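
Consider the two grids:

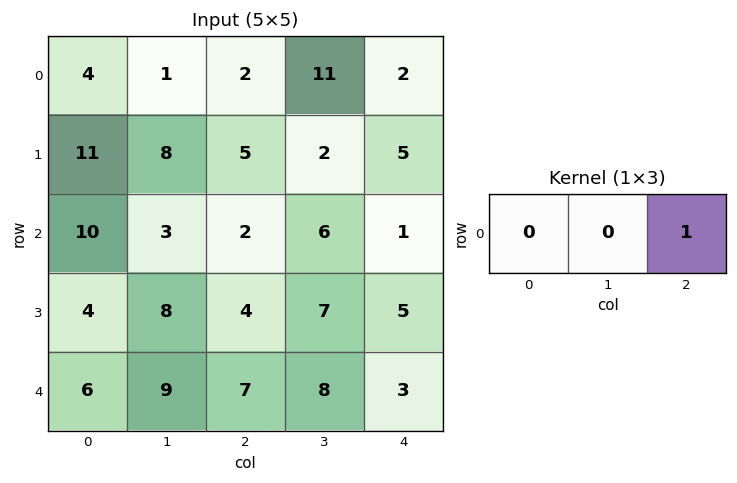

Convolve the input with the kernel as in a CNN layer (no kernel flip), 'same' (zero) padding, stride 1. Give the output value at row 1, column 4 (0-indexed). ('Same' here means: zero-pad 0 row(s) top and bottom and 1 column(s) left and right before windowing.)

The receptive field on the zero-padded input at this output position is [2 5 0]. Elementwise product with the kernel and sum: 0·1.

0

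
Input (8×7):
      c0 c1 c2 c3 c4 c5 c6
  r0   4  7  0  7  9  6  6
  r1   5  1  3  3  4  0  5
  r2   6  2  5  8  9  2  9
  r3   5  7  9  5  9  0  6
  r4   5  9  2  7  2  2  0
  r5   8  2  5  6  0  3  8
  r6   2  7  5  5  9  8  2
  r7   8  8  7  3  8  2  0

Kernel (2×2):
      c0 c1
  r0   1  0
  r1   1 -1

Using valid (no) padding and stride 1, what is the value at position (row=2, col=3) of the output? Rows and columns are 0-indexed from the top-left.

The receptive field on the input at this output position is [8 9 / 5 9]. Elementwise product with the kernel and sum: 8·1 + 5·1 + 9·-1.

4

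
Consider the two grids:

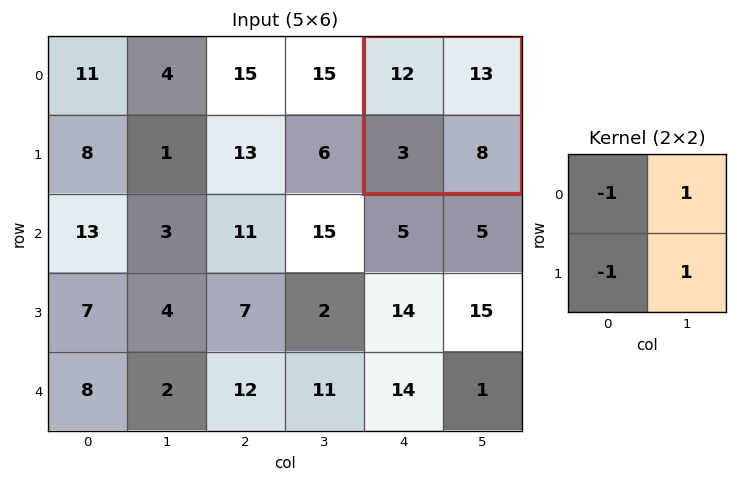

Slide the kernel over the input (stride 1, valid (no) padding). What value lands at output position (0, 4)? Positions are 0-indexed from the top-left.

The receptive field on the input at this output position is [12 13 / 3 8]. Elementwise product with the kernel and sum: 12·-1 + 13·1 + 3·-1 + 8·1.

6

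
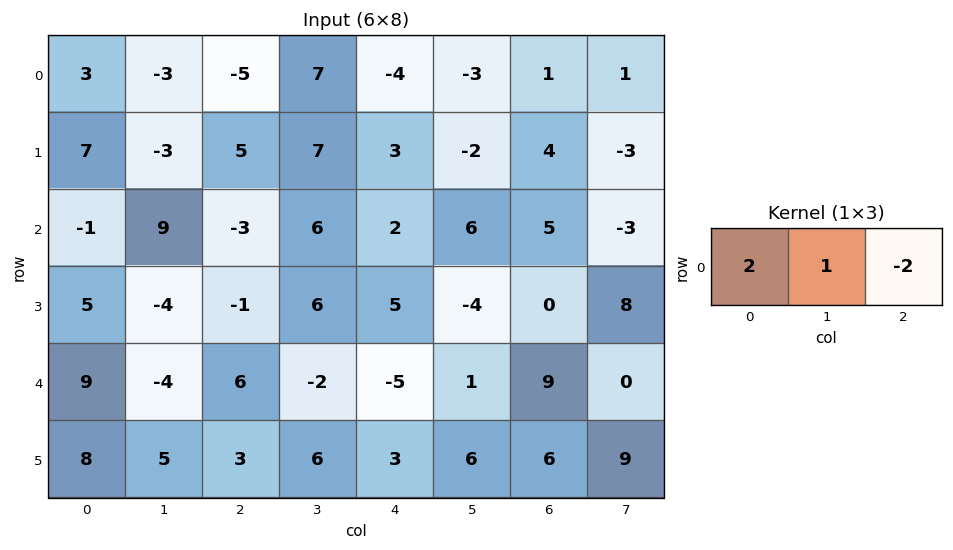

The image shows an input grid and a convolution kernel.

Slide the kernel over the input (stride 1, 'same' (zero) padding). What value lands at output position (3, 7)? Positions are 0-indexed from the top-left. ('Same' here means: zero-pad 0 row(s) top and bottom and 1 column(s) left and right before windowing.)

The receptive field on the zero-padded input at this output position is [0 8 0]. Elementwise product with the kernel and sum: 0·2 + 8·1 + 0·-2.

8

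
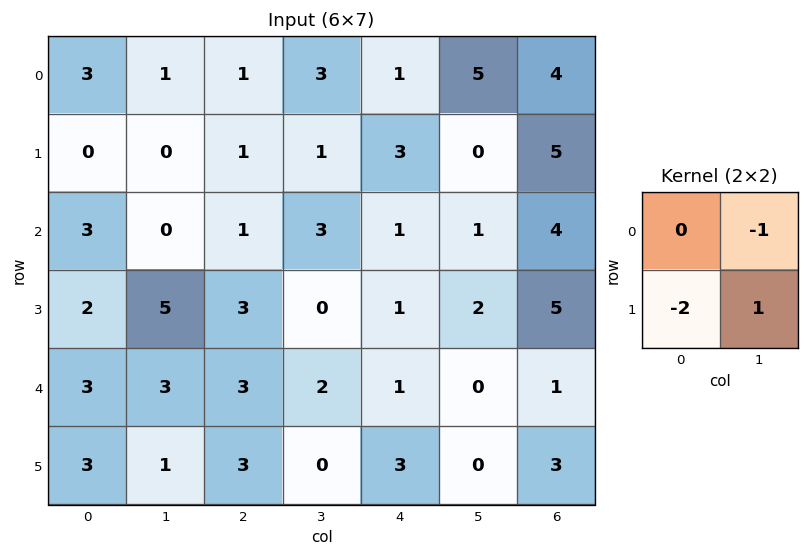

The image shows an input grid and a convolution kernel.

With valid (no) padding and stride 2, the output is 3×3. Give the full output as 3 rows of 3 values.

-1 -4 -11
1 -9 -1
-8 -8 -6

Output[0,0]: The receptive field on the input at this output position is [3 1 / 0 0]. Elementwise product with the kernel and sum: 1·-1 + 0·-2 + 0·1.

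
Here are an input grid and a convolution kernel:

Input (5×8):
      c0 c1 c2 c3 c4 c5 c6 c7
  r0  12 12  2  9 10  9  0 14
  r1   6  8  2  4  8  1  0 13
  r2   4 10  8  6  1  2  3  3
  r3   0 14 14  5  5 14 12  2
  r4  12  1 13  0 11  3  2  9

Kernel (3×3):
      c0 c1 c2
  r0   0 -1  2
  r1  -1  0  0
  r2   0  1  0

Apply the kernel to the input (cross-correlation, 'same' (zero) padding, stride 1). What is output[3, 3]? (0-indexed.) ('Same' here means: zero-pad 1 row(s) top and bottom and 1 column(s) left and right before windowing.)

The receptive field on the zero-padded input at this output position is [8 6 1 / 14 5 5 / 13 0 11]. Elementwise product with the kernel and sum: 6·-1 + 1·2 + 14·-1 + 0·1.

-18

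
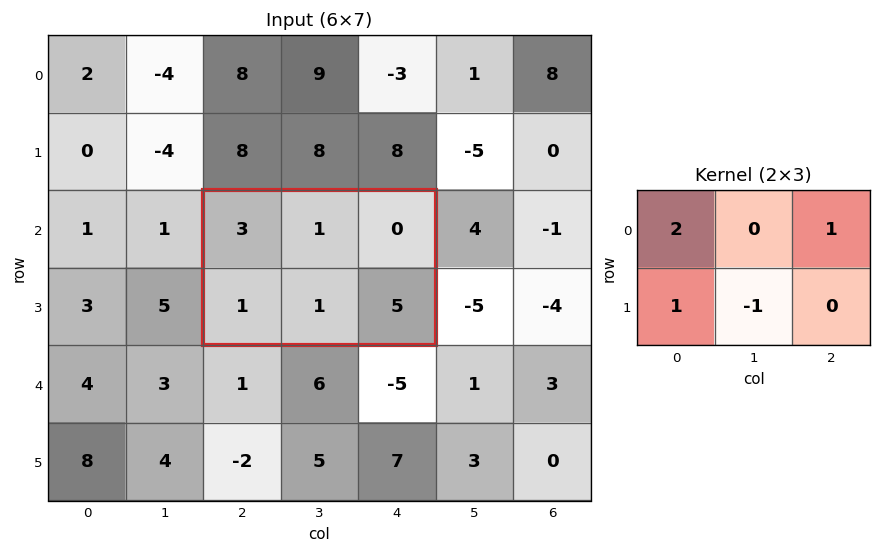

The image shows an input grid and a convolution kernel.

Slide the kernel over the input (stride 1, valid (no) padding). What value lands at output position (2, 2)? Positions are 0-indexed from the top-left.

The receptive field on the input at this output position is [3 1 0 / 1 1 5]. Elementwise product with the kernel and sum: 3·2 + 0·1 + 1·1 + 1·-1.

6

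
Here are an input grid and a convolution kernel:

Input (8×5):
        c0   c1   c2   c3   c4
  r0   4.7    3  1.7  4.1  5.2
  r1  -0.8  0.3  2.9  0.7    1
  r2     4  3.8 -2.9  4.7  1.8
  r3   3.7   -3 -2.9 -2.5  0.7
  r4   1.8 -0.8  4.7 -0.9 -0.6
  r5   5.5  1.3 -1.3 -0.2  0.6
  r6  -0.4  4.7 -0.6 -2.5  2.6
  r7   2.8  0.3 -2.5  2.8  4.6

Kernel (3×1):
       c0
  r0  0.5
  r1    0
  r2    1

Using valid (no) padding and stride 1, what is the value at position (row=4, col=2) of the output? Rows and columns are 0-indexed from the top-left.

1.75

The receptive field on the input at this output position is [4.7 / -1.3 / -0.6]. Elementwise product with the kernel and sum: 4.7·0.5 + -0.6·1.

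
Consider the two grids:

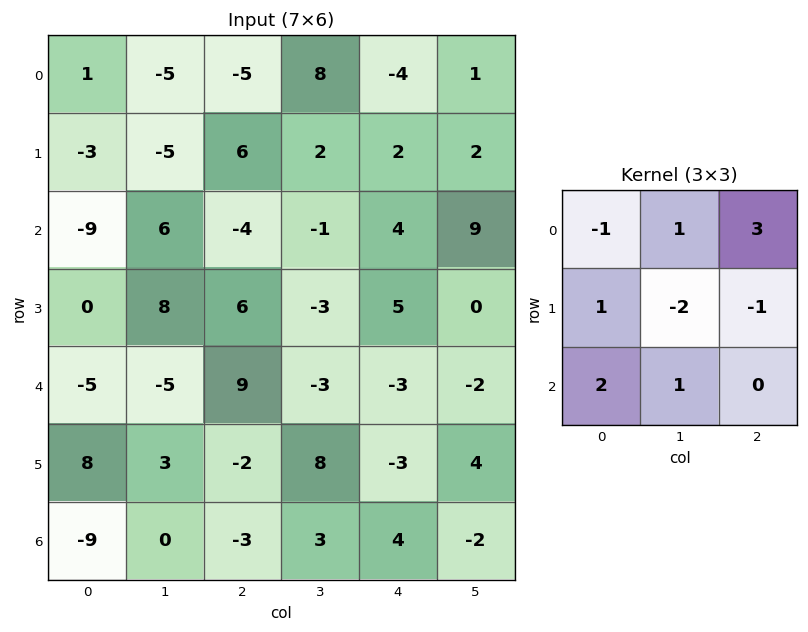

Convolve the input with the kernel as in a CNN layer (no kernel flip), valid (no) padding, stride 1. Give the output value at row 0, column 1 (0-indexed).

The receptive field on the input at this output position is [-5 -5 8 / -5 6 2 / 6 -4 -1]. Elementwise product with the kernel and sum: -5·-1 + -5·1 + 8·3 + -5·1 + 6·-2 + 2·-1 + 6·2 + -4·1.

13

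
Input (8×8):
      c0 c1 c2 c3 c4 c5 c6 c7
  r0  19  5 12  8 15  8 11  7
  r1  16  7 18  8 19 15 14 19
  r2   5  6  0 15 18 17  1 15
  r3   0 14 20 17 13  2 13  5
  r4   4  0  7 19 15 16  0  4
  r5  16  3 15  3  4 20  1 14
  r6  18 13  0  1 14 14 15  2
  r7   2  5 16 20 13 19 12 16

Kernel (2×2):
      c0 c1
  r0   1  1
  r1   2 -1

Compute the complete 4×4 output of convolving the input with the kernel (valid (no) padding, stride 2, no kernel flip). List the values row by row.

Output[0,0]: The receptive field on the input at this output position is [19 5 / 16 7]. Elementwise product with the kernel and sum: 19·1 + 5·1 + 16·2 + 7·-1.
Output[0,1]: The receptive field on the input at this output position is [12 8 / 18 8]. Elementwise product with the kernel and sum: 12·1 + 8·1 + 18·2 + 8·-1.

49 48 46 27
-3 38 59 37
33 53 19 -8
30 13 35 25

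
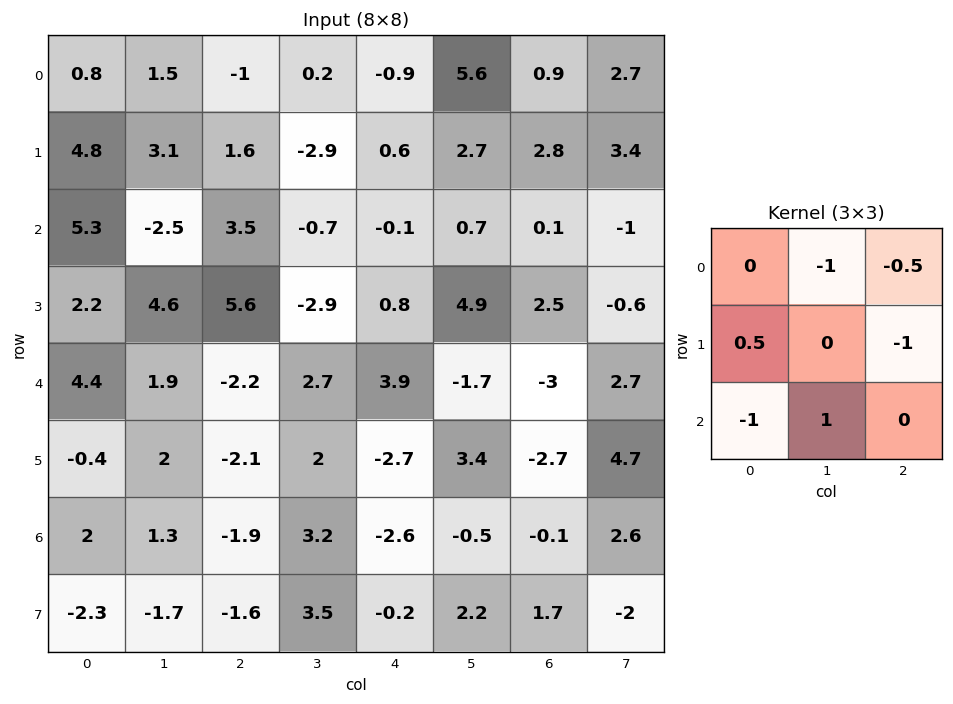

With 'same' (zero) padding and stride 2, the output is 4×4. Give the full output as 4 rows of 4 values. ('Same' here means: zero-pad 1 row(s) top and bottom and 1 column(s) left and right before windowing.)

Output[0,0]: The receptive field on the zero-padded input at this output position is [0 0 0 / 0 0.8 1.5 / 0 4.8 3.1]. Elementwise product with the kernel and sum: 0·-1 + 0·-0.5 + 0·0.5 + 1.5·-1 + 0·-1 + 4.8·1.
Output[0,1]: The receptive field on the zero-padded input at this output position is [0 0 0 / 1.5 -1 0.2 / 3.1 1.6 -2.9]. Elementwise product with the kernel and sum: 0·-1 + 0·-0.5 + 1.5·0.5 + 0.2·-1 + 3.1·-1 + 1.6·1.

3.3 -0.95 -2 0.2
-1.65 0.3 0.7 -5.55
-6.8 -10 -4.9 -11.85
-4.2 -1.35 -0.6 -3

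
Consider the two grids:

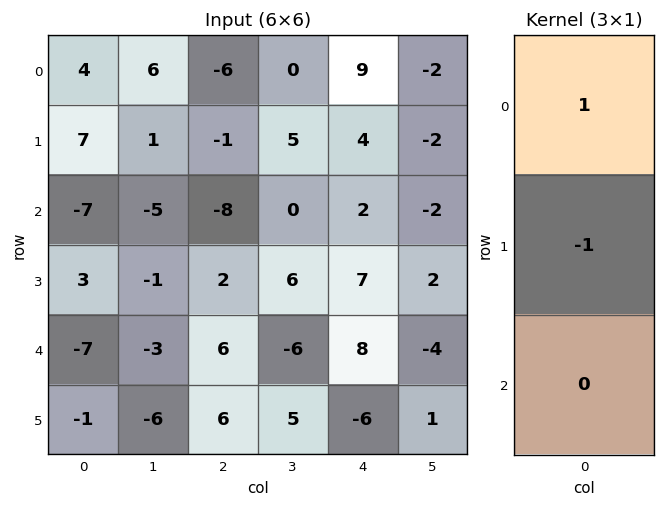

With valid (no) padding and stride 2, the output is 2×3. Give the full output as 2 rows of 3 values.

Output[0,0]: The receptive field on the input at this output position is [4 / 7 / -7]. Elementwise product with the kernel and sum: 4·1 + 7·-1.

-3 -5 5
-10 -10 -5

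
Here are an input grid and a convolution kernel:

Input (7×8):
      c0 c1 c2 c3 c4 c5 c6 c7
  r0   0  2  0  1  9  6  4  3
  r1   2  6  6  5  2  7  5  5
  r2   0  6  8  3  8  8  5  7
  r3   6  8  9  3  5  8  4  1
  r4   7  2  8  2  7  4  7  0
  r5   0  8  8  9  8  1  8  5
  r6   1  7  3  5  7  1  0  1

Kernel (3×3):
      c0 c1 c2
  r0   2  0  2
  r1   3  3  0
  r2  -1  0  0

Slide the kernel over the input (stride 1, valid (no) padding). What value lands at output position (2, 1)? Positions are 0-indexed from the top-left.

67

The receptive field on the input at this output position is [6 8 3 / 8 9 3 / 2 8 2]. Elementwise product with the kernel and sum: 6·2 + 3·2 + 8·3 + 9·3 + 2·-1.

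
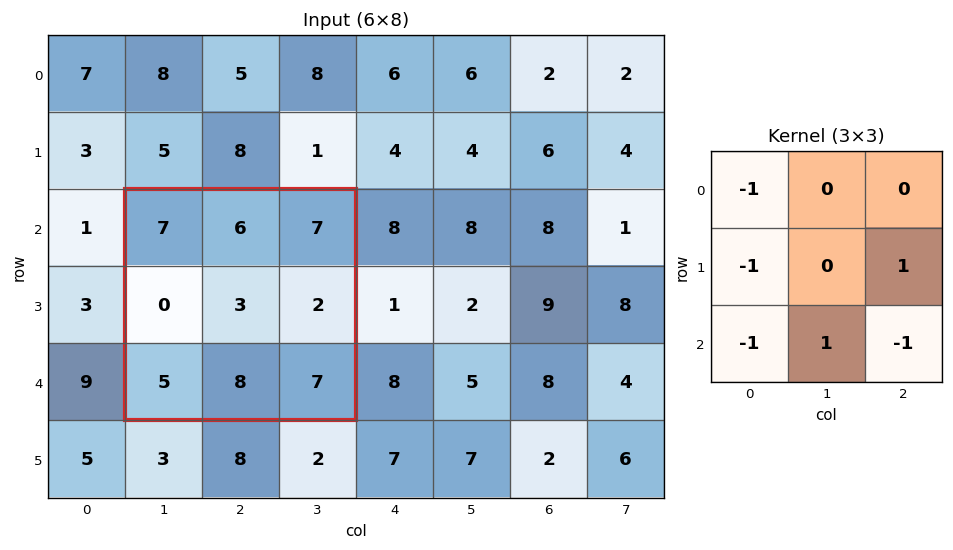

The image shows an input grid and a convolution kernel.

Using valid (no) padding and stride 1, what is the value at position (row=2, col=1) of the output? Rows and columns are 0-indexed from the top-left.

-9

The receptive field on the input at this output position is [7 6 7 / 0 3 2 / 5 8 7]. Elementwise product with the kernel and sum: 7·-1 + 0·-1 + 2·1 + 5·-1 + 8·1 + 7·-1.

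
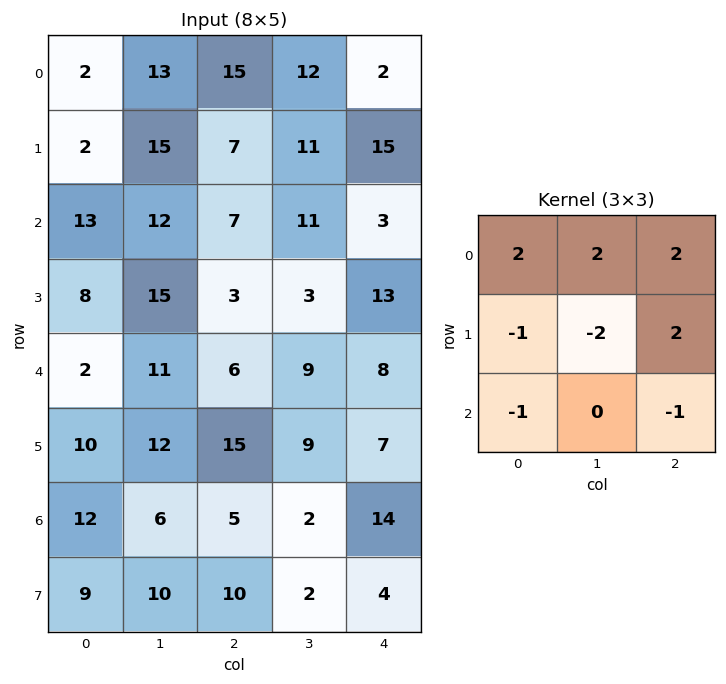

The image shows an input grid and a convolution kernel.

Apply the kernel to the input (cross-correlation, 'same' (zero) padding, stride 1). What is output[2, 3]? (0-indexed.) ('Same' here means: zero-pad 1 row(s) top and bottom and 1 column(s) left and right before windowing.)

The receptive field on the zero-padded input at this output position is [7 11 15 / 7 11 3 / 3 3 13]. Elementwise product with the kernel and sum: 7·2 + 11·2 + 15·2 + 7·-1 + 11·-2 + 3·2 + 3·-1 + 13·-1.

27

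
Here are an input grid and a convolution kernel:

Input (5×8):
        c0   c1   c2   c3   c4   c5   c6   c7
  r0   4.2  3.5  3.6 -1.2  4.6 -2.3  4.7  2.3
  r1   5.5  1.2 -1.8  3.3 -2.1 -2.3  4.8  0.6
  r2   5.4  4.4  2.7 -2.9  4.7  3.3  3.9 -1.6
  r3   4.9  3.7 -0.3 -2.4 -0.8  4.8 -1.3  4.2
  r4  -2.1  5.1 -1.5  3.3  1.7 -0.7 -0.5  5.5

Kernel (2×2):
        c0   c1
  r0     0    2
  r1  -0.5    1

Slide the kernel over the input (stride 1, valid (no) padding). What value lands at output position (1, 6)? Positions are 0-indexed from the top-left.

The receptive field on the input at this output position is [4.8 0.6 / 3.9 -1.6]. Elementwise product with the kernel and sum: 0.6·2 + 3.9·-0.5 + -1.6·1.

-2.35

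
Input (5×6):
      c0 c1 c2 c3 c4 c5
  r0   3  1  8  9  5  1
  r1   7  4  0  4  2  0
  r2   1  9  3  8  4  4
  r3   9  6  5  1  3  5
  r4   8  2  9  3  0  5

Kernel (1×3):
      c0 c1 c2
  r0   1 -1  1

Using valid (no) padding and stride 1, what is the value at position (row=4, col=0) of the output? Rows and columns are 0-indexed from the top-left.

15

The receptive field on the input at this output position is [8 2 9]. Elementwise product with the kernel and sum: 8·1 + 2·-1 + 9·1.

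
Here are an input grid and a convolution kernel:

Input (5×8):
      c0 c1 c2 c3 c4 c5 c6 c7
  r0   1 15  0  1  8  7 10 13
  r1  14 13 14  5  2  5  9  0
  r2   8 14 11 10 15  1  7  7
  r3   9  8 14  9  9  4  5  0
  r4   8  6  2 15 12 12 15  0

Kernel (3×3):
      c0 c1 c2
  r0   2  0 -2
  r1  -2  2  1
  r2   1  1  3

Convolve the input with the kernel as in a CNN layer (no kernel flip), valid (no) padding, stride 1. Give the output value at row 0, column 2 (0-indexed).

34

The receptive field on the input at this output position is [0 1 8 / 14 5 2 / 11 10 15]. Elementwise product with the kernel and sum: 0·2 + 8·-2 + 14·-2 + 5·2 + 2·1 + 11·1 + 10·1 + 15·3.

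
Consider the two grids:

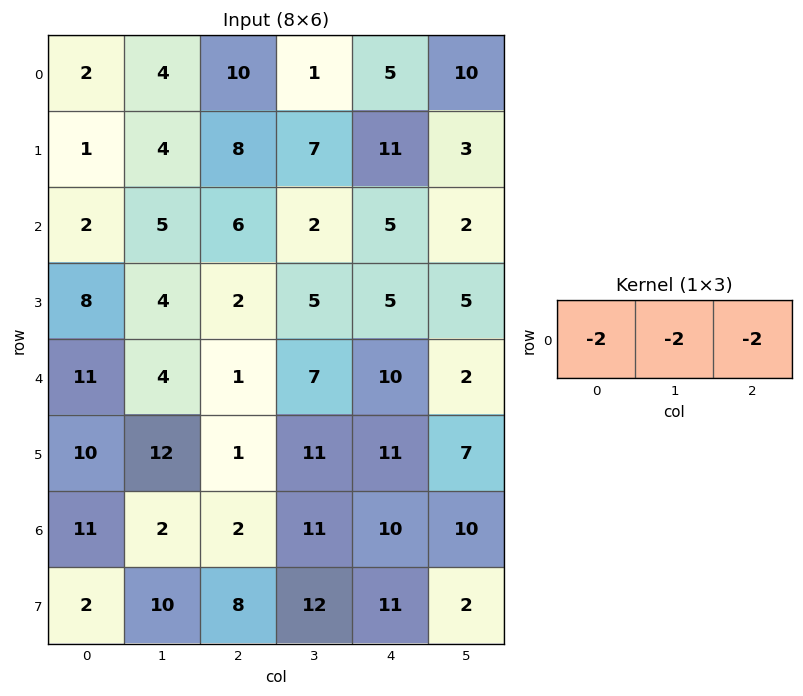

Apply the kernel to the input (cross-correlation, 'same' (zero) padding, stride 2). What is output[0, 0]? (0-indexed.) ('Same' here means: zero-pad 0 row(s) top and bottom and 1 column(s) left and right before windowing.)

The receptive field on the zero-padded input at this output position is [0 2 4]. Elementwise product with the kernel and sum: 0·-2 + 2·-2 + 4·-2.

-12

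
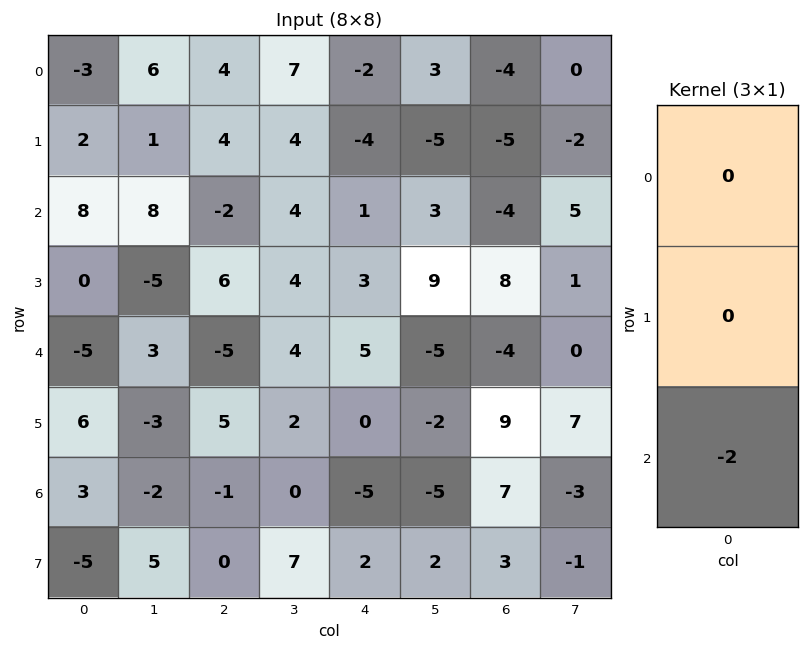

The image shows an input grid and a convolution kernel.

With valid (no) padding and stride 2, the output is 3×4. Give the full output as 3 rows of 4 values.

-16 4 -2 8
10 10 -10 8
-6 2 10 -14

Output[0,0]: The receptive field on the input at this output position is [-3 / 2 / 8]. Elementwise product with the kernel and sum: 8·-2.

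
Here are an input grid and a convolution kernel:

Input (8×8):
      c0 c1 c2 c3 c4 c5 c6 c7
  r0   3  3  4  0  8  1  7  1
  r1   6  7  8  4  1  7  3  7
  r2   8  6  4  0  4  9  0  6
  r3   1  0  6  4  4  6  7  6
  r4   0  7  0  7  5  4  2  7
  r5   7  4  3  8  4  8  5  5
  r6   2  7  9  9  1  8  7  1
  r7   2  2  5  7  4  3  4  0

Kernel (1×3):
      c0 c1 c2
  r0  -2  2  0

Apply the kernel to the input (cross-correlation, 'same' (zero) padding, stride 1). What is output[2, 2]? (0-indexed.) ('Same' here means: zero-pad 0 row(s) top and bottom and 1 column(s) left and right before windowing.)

The receptive field on the zero-padded input at this output position is [6 4 0]. Elementwise product with the kernel and sum: 6·-2 + 4·2.

-4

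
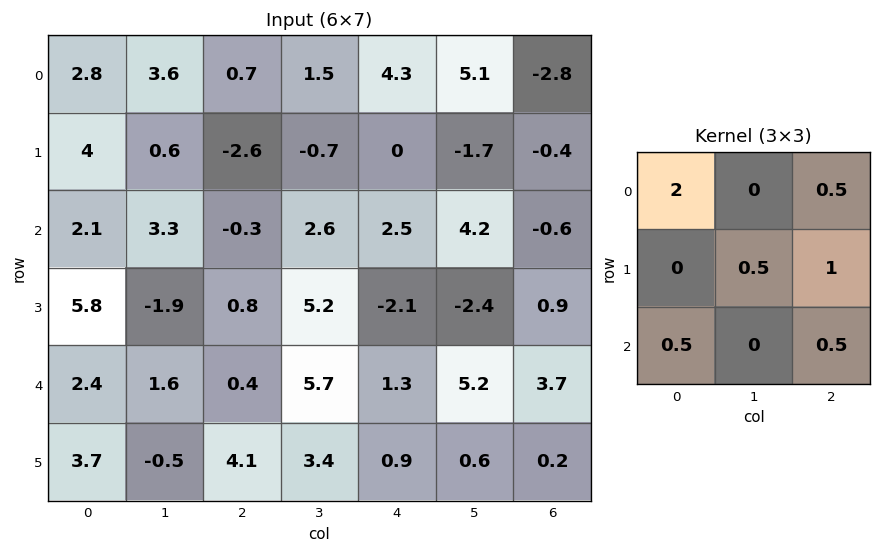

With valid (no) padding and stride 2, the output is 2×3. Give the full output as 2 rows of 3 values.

Output[0,0]: The receptive field on the input at this output position is [2.8 3.6 0.7 / 4 0.6 -2.6 / 2.1 3.3 -0.3]. Elementwise product with the kernel and sum: 2.8·2 + 0.7·0.5 + 0.6·0.5 + -2.6·1 + 2.1·0.5 + -0.3·0.5.
Output[0,1]: The receptive field on the input at this output position is [0.7 1.5 4.3 / -2.6 -0.7 0 / -0.3 2.6 2.5]. Elementwise product with the kernel and sum: 0.7·2 + 4.3·0.5 + -0.7·0.5 + 0·1 + -0.3·0.5 + 2.5·0.5.

4.55 4.3 6.9
5.3 2 6.9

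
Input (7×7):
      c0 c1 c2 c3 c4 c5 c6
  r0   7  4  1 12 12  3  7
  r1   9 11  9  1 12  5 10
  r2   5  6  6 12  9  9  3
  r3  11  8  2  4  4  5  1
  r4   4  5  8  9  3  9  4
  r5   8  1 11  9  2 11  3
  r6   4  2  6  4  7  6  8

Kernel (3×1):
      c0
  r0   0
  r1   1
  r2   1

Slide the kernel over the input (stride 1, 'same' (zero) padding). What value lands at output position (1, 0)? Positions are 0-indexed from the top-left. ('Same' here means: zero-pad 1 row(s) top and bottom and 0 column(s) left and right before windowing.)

The receptive field on the zero-padded input at this output position is [7 / 9 / 5]. Elementwise product with the kernel and sum: 9·1 + 5·1.

14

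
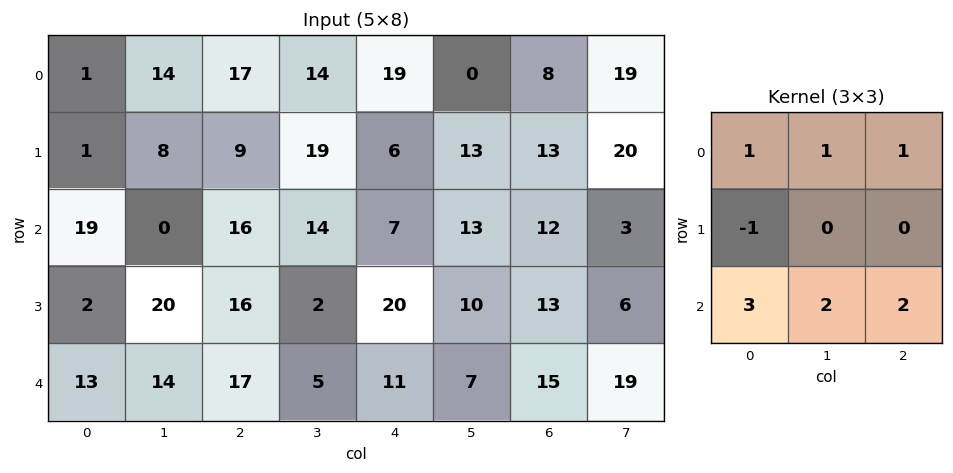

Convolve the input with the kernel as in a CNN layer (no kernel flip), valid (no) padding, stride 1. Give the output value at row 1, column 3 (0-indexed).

The receptive field on the input at this output position is [19 6 13 / 14 7 13 / 2 20 10]. Elementwise product with the kernel and sum: 19·1 + 6·1 + 13·1 + 14·-1 + 2·3 + 20·2 + 10·2.

90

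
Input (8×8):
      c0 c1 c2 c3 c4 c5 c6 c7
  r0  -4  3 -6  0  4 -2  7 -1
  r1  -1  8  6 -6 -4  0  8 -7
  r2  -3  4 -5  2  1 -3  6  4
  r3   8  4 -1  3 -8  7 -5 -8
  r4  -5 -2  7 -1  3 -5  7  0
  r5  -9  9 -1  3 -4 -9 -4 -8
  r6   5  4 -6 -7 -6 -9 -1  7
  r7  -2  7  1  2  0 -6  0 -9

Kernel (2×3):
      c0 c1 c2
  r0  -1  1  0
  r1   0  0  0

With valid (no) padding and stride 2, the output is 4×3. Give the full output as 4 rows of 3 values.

Output[0,0]: The receptive field on the input at this output position is [-4 3 -6 / -1 8 6]. Elementwise product with the kernel and sum: -4·-1 + 3·1.
Output[0,1]: The receptive field on the input at this output position is [-6 0 4 / 6 -6 -4]. Elementwise product with the kernel and sum: -6·-1 + 0·1.

7 6 -6
7 7 -4
3 -8 -8
-1 -1 -3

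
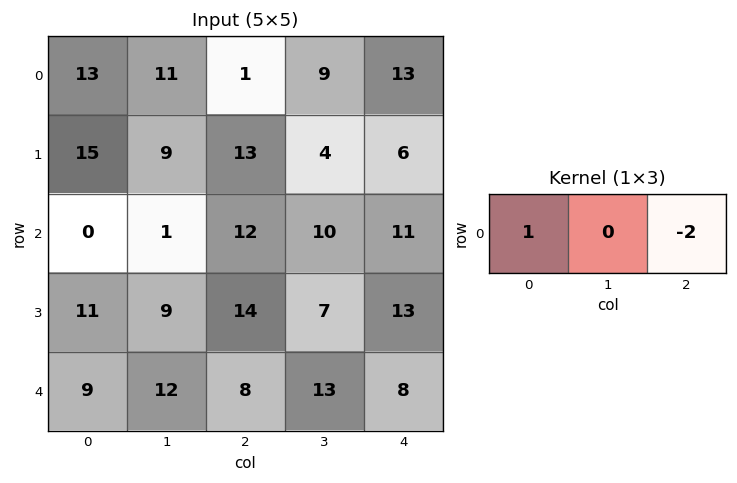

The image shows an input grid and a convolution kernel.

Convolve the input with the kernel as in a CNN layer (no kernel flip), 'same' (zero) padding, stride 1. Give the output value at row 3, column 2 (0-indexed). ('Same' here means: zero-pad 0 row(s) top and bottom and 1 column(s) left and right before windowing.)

-5

The receptive field on the zero-padded input at this output position is [9 14 7]. Elementwise product with the kernel and sum: 9·1 + 7·-2.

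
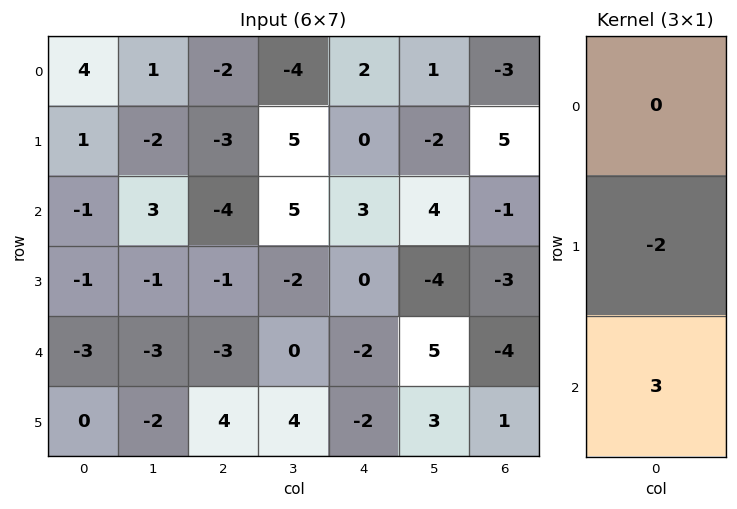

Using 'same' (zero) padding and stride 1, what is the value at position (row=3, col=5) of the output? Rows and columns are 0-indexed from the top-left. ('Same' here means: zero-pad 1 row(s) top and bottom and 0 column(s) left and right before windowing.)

The receptive field on the zero-padded input at this output position is [4 / -4 / 5]. Elementwise product with the kernel and sum: -4·-2 + 5·3.

23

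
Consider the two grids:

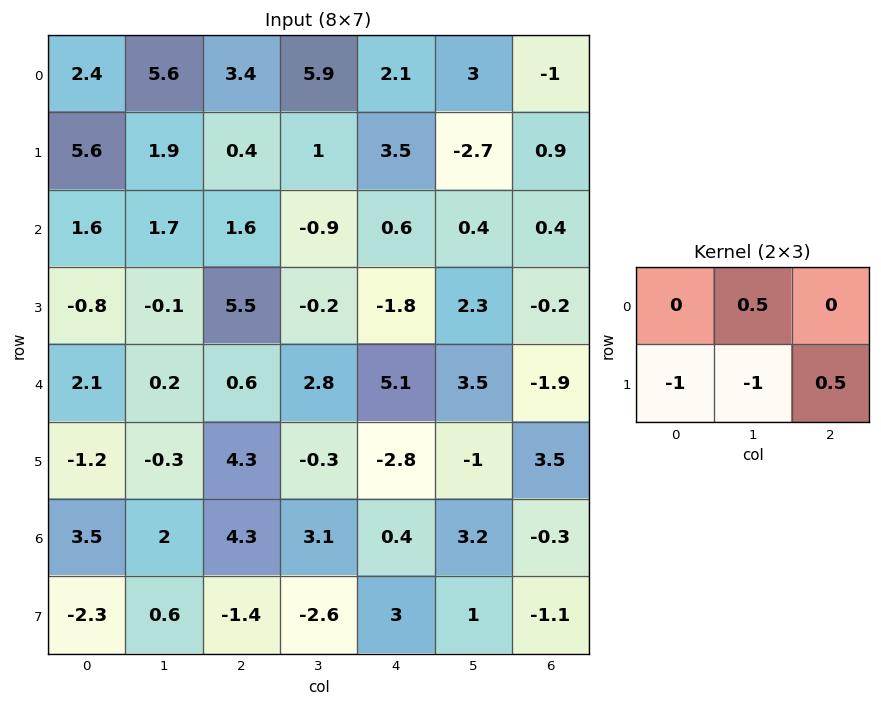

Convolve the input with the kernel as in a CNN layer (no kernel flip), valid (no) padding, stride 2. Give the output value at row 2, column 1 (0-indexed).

-4

The receptive field on the input at this output position is [0.6 2.8 5.1 / 4.3 -0.3 -2.8]. Elementwise product with the kernel and sum: 2.8·0.5 + 4.3·-1 + -0.3·-1 + -2.8·0.5.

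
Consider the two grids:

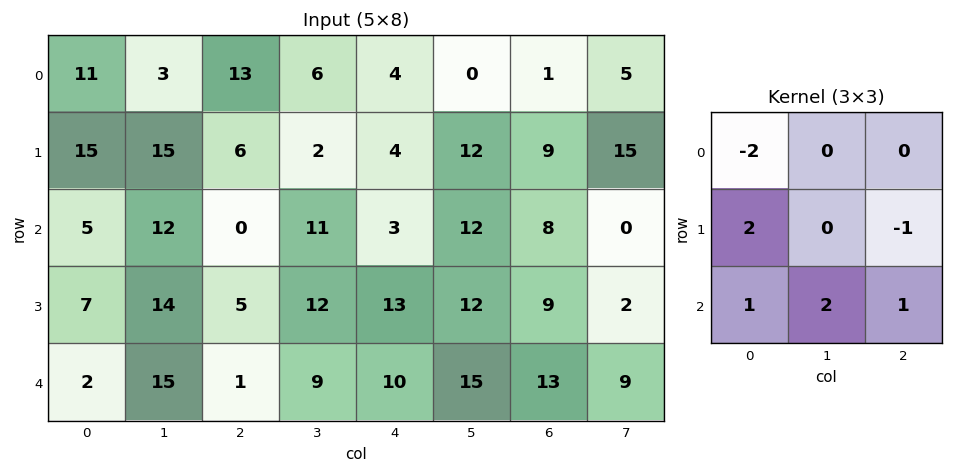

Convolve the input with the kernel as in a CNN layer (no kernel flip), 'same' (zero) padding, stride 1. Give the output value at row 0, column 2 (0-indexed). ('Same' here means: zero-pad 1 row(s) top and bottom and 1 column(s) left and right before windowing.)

29

The receptive field on the zero-padded input at this output position is [0 0 0 / 3 13 6 / 15 6 2]. Elementwise product with the kernel and sum: 0·-2 + 3·2 + 6·-1 + 15·1 + 6·2 + 2·1.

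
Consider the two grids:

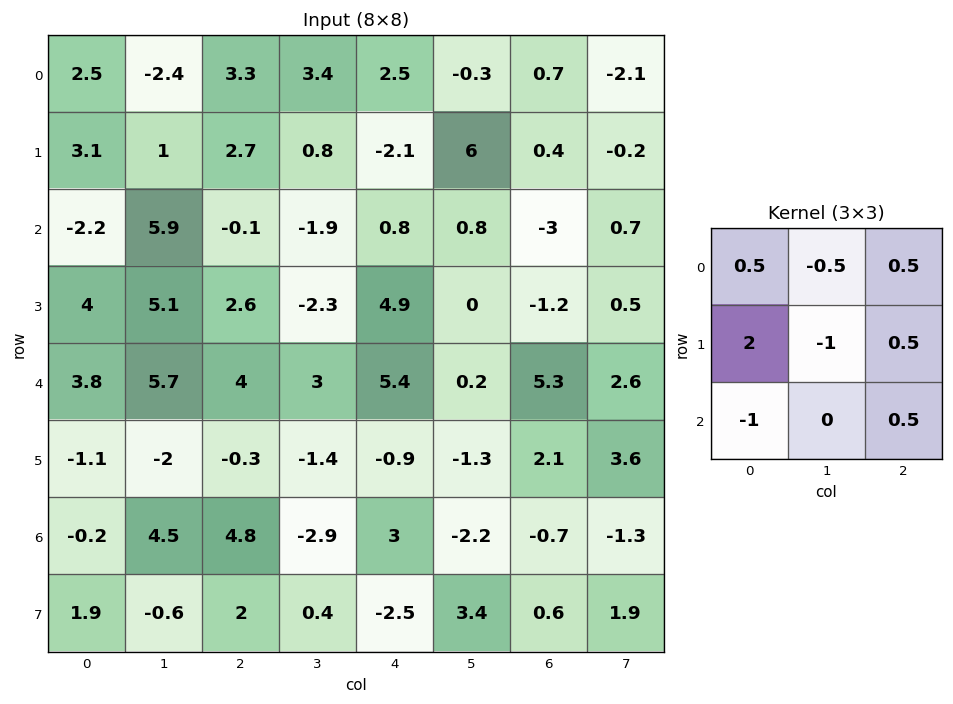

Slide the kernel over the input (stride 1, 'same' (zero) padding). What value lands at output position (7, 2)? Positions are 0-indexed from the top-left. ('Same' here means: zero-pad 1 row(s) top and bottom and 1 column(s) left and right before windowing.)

-4.6

The receptive field on the zero-padded input at this output position is [4.5 4.8 -2.9 / -0.6 2 0.4 / 0 0 0]. Elementwise product with the kernel and sum: 4.5·0.5 + 4.8·-0.5 + -2.9·0.5 + -0.6·2 + 2·-1 + 0.4·0.5 + 0·-1 + 0·0.5.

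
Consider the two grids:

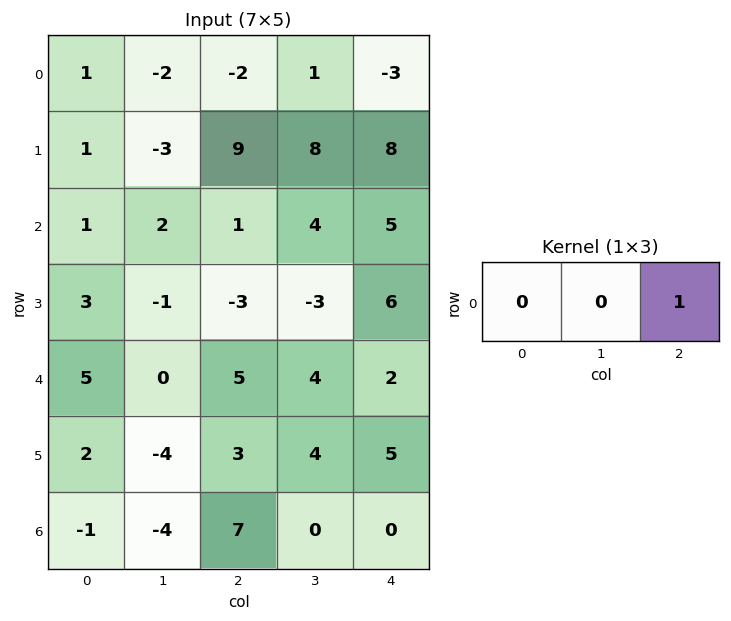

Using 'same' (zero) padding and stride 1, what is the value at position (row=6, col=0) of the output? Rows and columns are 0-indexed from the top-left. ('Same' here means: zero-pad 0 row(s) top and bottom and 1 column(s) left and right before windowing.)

The receptive field on the zero-padded input at this output position is [0 -1 -4]. Elementwise product with the kernel and sum: -4·1.

-4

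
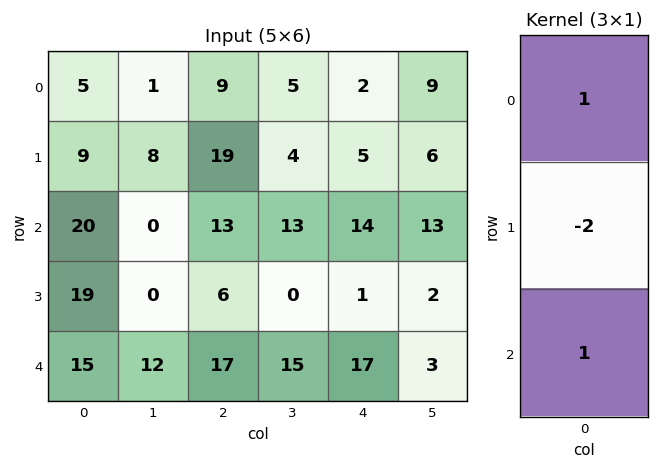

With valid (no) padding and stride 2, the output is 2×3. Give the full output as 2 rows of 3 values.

Output[0,0]: The receptive field on the input at this output position is [5 / 9 / 20]. Elementwise product with the kernel and sum: 5·1 + 9·-2 + 20·1.
Output[0,1]: The receptive field on the input at this output position is [9 / 19 / 13]. Elementwise product with the kernel and sum: 9·1 + 19·-2 + 13·1.

7 -16 6
-3 18 29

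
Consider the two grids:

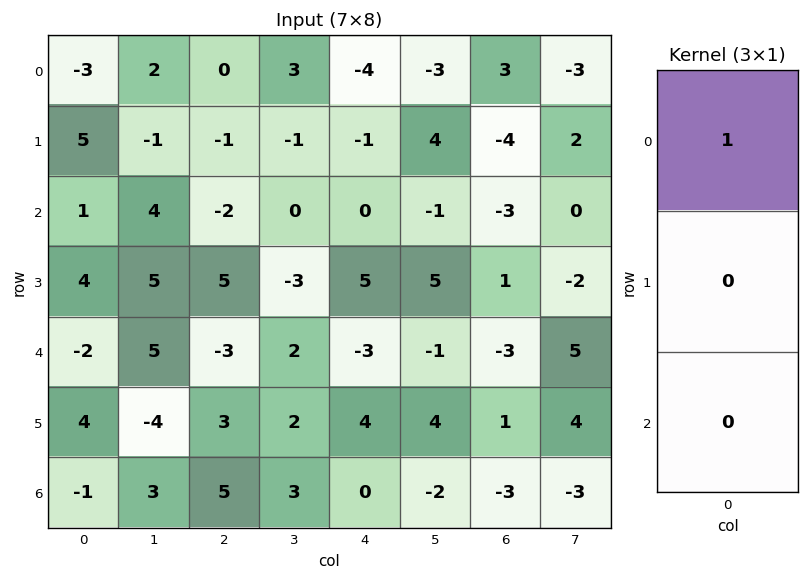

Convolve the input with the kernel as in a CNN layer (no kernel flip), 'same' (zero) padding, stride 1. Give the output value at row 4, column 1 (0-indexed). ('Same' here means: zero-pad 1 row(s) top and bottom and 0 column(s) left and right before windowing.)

5

The receptive field on the zero-padded input at this output position is [5 / 5 / -4]. Elementwise product with the kernel and sum: 5·1.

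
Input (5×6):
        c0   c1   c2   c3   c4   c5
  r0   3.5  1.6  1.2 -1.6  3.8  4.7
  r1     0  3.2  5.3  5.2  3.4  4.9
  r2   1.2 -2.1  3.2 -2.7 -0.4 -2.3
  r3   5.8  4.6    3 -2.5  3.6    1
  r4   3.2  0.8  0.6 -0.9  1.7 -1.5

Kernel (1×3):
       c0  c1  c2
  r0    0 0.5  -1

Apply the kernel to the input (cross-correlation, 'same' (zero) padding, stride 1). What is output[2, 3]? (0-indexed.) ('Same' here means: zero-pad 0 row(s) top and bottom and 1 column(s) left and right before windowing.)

-0.95

The receptive field on the zero-padded input at this output position is [3.2 -2.7 -0.4]. Elementwise product with the kernel and sum: -2.7·0.5 + -0.4·-1.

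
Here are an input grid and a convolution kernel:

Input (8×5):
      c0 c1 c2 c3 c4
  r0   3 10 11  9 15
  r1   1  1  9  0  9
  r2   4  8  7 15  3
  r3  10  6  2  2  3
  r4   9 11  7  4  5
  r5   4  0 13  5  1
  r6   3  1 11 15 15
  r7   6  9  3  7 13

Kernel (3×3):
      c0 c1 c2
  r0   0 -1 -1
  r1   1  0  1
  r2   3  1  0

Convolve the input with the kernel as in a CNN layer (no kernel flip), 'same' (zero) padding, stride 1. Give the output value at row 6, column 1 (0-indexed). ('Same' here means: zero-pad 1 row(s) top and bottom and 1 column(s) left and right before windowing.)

28

The receptive field on the zero-padded input at this output position is [4 0 13 / 3 1 11 / 6 9 3]. Elementwise product with the kernel and sum: 0·-1 + 13·-1 + 3·1 + 11·1 + 6·3 + 9·1.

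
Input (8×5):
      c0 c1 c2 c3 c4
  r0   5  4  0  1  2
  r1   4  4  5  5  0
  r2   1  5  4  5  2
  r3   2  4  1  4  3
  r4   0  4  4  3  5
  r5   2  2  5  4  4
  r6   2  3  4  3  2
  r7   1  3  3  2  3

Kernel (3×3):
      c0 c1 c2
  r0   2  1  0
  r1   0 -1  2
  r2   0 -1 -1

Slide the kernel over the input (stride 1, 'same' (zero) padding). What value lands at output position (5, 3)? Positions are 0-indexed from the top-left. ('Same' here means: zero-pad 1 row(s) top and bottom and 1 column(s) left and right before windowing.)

10

The receptive field on the zero-padded input at this output position is [4 3 5 / 5 4 4 / 4 3 2]. Elementwise product with the kernel and sum: 4·2 + 3·1 + 4·-1 + 4·2 + 3·-1 + 2·-1.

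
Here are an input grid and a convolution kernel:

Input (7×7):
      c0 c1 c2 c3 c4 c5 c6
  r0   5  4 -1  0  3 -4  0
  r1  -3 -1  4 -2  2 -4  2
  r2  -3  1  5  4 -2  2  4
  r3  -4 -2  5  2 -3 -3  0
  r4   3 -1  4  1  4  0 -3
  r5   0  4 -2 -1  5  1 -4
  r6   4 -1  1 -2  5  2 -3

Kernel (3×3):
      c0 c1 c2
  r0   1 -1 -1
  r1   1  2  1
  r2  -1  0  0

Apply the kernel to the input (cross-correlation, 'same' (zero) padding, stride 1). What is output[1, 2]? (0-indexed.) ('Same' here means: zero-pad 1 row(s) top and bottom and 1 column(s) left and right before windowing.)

9

The receptive field on the zero-padded input at this output position is [4 -1 0 / -1 4 -2 / 1 5 4]. Elementwise product with the kernel and sum: 4·1 + -1·-1 + 0·-1 + -1·1 + 4·2 + -2·1 + 1·-1.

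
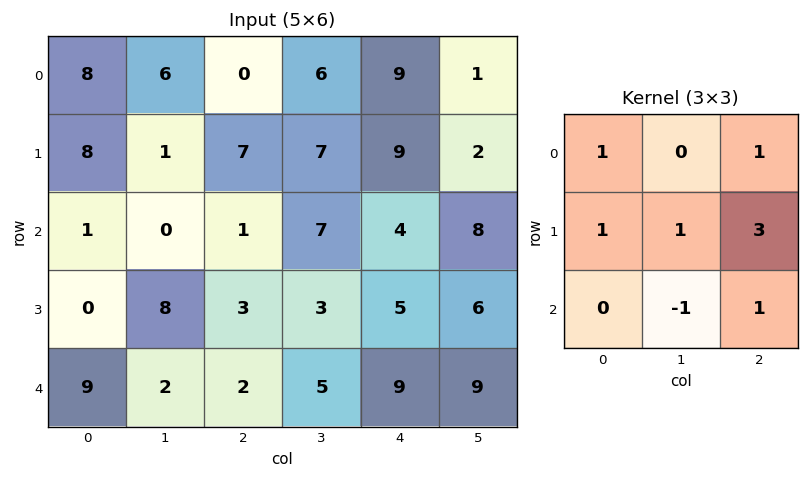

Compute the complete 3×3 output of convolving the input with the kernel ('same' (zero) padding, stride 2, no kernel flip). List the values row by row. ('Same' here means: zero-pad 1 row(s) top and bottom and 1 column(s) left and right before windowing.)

Output[0,0]: The receptive field on the zero-padded input at this output position is [0 0 0 / 0 8 6 / 0 8 1]. Elementwise product with the kernel and sum: 0·1 + 0·1 + 0·1 + 8·1 + 6·3 + 8·-1 + 1·1.

19 24 11
10 30 45
23 30 50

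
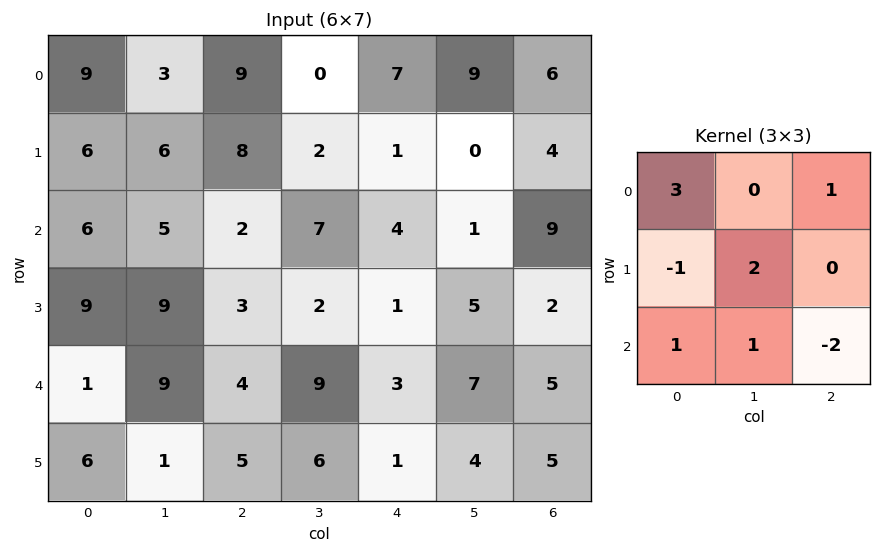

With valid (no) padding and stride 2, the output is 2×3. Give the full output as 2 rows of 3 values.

Output[0,0]: The receptive field on the input at this output position is [9 3 9 / 6 6 8 / 6 5 2]. Elementwise product with the kernel and sum: 9·3 + 9·1 + 6·-1 + 6·2 + 6·1 + 5·1 + 2·-2.

49 31 13
31 18 30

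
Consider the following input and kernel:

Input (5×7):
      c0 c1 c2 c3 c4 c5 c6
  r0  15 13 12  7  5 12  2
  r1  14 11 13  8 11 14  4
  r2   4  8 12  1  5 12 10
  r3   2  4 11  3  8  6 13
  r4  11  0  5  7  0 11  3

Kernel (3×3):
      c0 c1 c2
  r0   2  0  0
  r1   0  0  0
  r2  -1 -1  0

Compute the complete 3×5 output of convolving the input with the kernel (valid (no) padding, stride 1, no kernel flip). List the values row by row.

Output[0,0]: The receptive field on the input at this output position is [15 13 12 / 14 11 13 / 4 8 12]. Elementwise product with the kernel and sum: 15·2 + 4·-1 + 8·-1.
Output[0,1]: The receptive field on the input at this output position is [13 12 7 / 11 13 8 / 8 12 1]. Elementwise product with the kernel and sum: 13·2 + 8·-1 + 12·-1.

18 6 11 8 -7
22 7 12 5 8
-3 11 12 -5 -1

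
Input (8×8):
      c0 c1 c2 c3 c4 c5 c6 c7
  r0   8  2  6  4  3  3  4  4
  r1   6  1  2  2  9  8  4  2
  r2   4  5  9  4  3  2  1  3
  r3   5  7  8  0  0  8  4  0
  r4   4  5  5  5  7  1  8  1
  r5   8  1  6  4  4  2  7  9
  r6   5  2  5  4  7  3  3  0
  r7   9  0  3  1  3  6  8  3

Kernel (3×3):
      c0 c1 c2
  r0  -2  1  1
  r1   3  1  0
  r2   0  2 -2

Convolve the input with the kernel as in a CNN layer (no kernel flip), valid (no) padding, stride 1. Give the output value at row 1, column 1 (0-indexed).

42

The receptive field on the input at this output position is [1 2 2 / 5 9 4 / 7 8 0]. Elementwise product with the kernel and sum: 1·-2 + 2·1 + 2·1 + 5·3 + 9·1 + 8·2 + 0·-2.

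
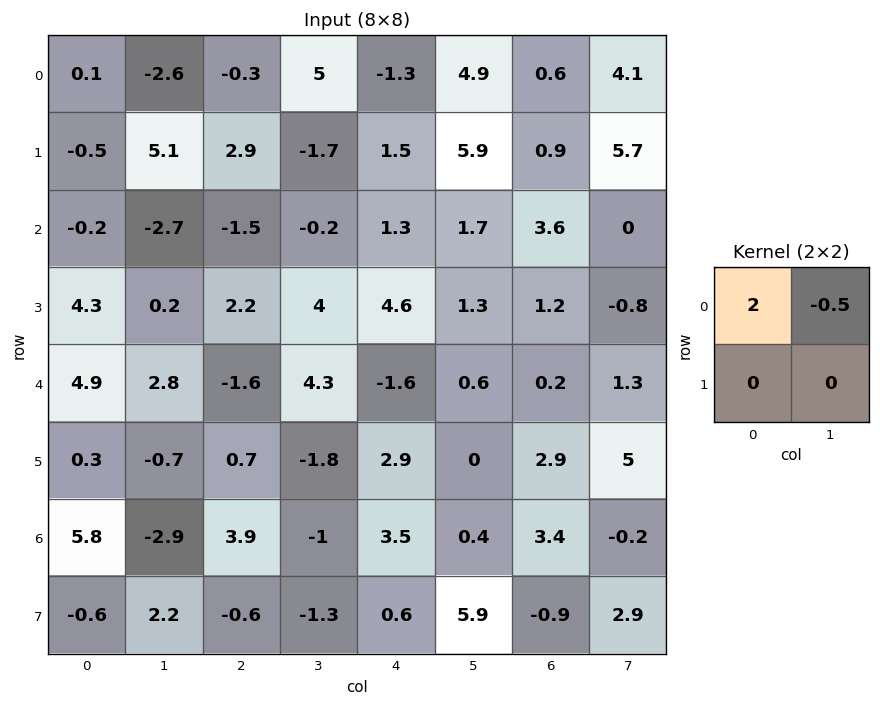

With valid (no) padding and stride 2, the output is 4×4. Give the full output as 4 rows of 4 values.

1.5 -3.1 -5.05 -0.85
0.95 -2.9 1.75 7.2
8.4 -5.35 -3.5 -0.25
13.05 8.3 6.8 6.9

Output[0,0]: The receptive field on the input at this output position is [0.1 -2.6 / -0.5 5.1]. Elementwise product with the kernel and sum: 0.1·2 + -2.6·-0.5.
Output[0,1]: The receptive field on the input at this output position is [-0.3 5 / 2.9 -1.7]. Elementwise product with the kernel and sum: -0.3·2 + 5·-0.5.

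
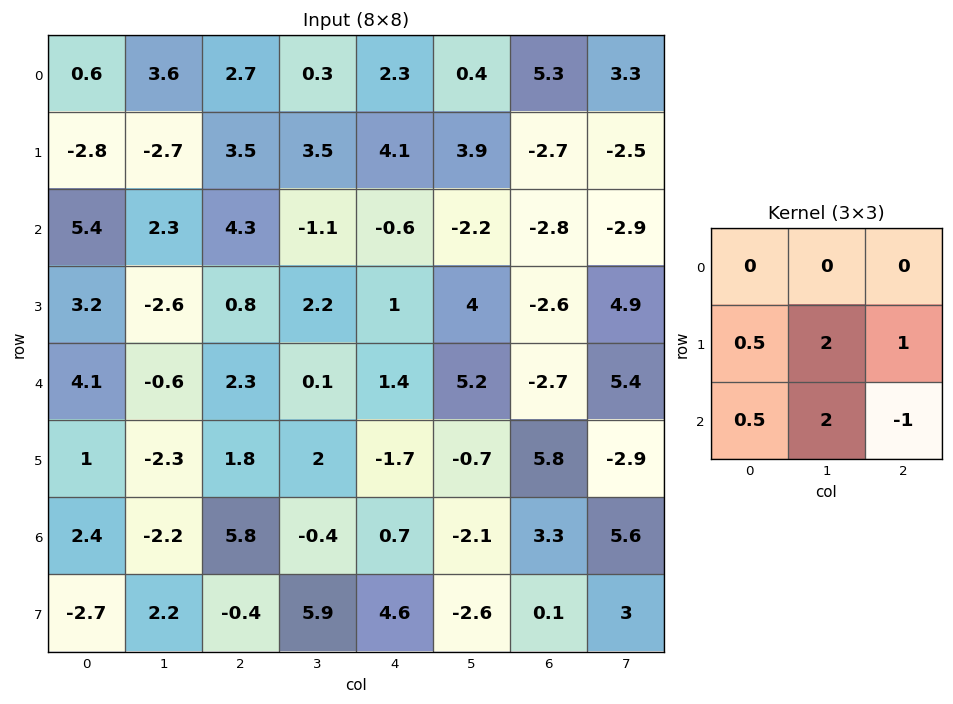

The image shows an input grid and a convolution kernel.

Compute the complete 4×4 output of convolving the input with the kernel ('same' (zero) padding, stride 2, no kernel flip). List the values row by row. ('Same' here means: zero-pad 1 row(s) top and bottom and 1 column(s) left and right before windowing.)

Output[0,0]: The receptive field on the zero-padded input at this output position is [0 0 0 / 0 0.6 3.6 / 0 -2.8 -2.7]. Elementwise product with the kernel and sum: 0·0.5 + 0.6·2 + 3.6·1 + 0·0.5 + -2.8·2 + -2.7·-1.

1.9 9.65 11.2 13.15
22.1 6.75 -4.85 -17.7
11.9 4.85 6.35 16.75
-5 4.5 13.85 7.05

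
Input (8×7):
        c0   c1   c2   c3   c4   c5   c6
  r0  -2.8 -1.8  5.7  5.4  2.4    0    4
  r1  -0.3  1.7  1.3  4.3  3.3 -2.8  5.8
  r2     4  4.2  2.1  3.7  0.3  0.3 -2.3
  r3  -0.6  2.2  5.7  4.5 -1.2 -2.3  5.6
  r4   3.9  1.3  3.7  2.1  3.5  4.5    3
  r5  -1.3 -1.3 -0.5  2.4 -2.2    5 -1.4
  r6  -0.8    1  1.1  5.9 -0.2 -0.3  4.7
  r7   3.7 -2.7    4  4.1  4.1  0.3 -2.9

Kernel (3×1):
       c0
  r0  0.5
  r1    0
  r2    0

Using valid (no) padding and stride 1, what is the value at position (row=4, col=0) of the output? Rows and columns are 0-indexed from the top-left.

1.95

The receptive field on the input at this output position is [3.9 / -1.3 / -0.8]. Elementwise product with the kernel and sum: 3.9·0.5.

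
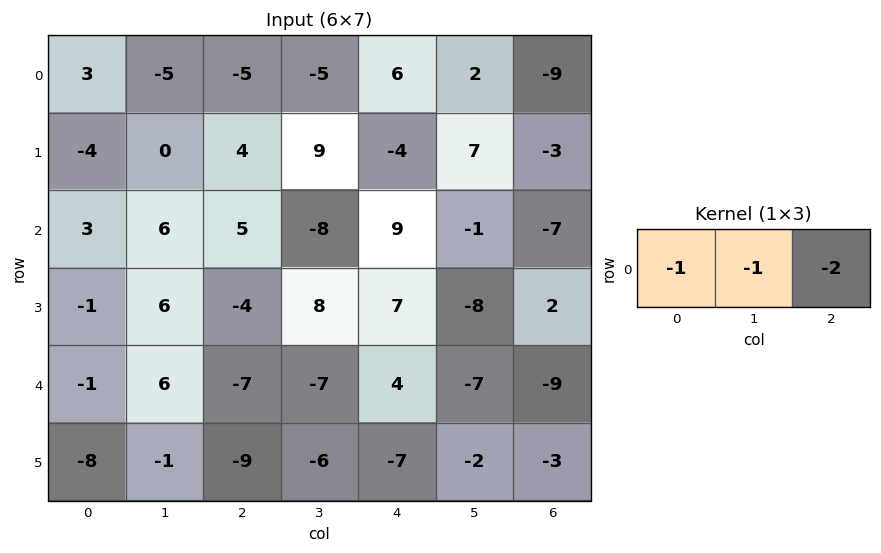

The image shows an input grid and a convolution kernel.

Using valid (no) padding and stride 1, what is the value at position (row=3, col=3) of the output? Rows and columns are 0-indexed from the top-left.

1

The receptive field on the input at this output position is [8 7 -8]. Elementwise product with the kernel and sum: 8·-1 + 7·-1 + -8·-2.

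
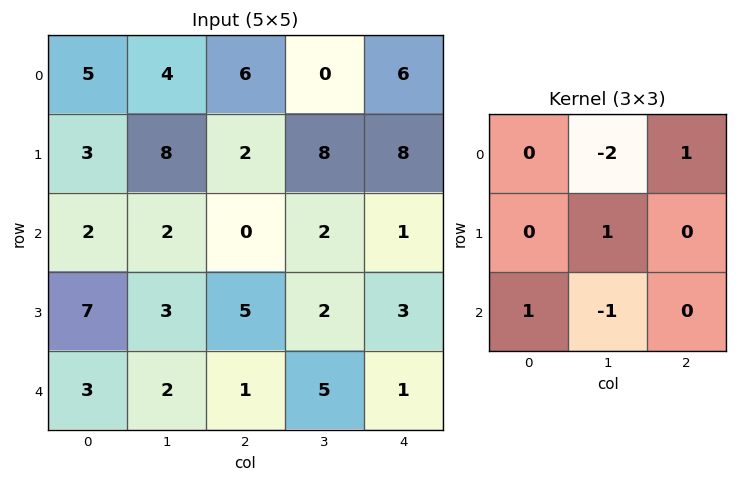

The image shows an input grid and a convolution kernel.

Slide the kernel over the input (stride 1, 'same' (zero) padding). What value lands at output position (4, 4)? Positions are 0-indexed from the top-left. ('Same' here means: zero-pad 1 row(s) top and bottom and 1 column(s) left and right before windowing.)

-5

The receptive field on the zero-padded input at this output position is [2 3 0 / 5 1 0 / 0 0 0]. Elementwise product with the kernel and sum: 3·-2 + 0·1 + 1·1 + 0·1 + 0·-1.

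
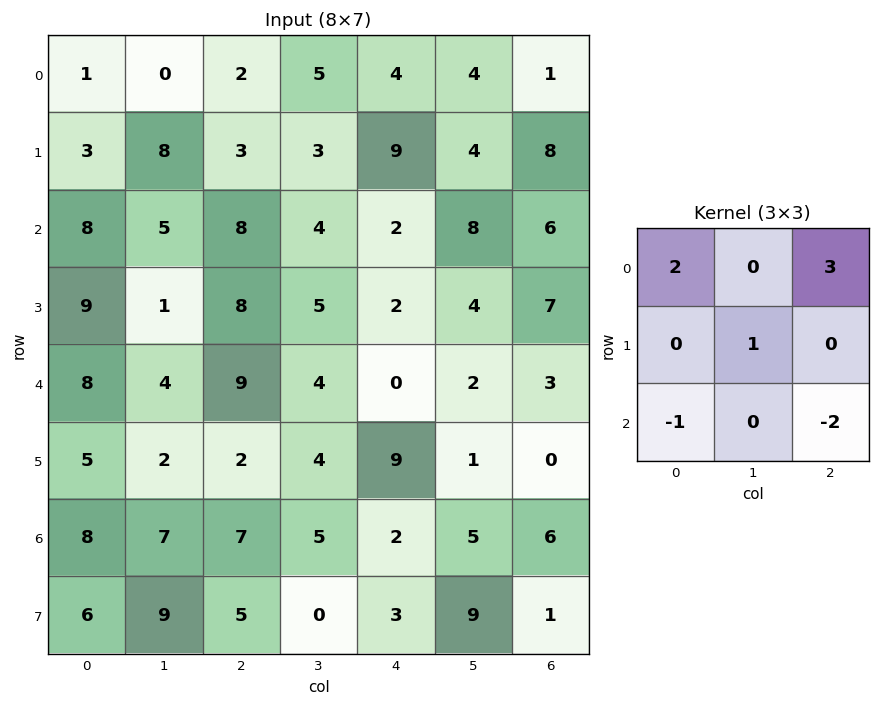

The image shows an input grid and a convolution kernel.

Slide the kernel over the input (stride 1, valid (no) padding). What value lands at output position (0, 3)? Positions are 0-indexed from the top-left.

The receptive field on the input at this output position is [5 4 4 / 3 9 4 / 4 2 8]. Elementwise product with the kernel and sum: 5·2 + 4·3 + 9·1 + 4·-1 + 8·-2.

11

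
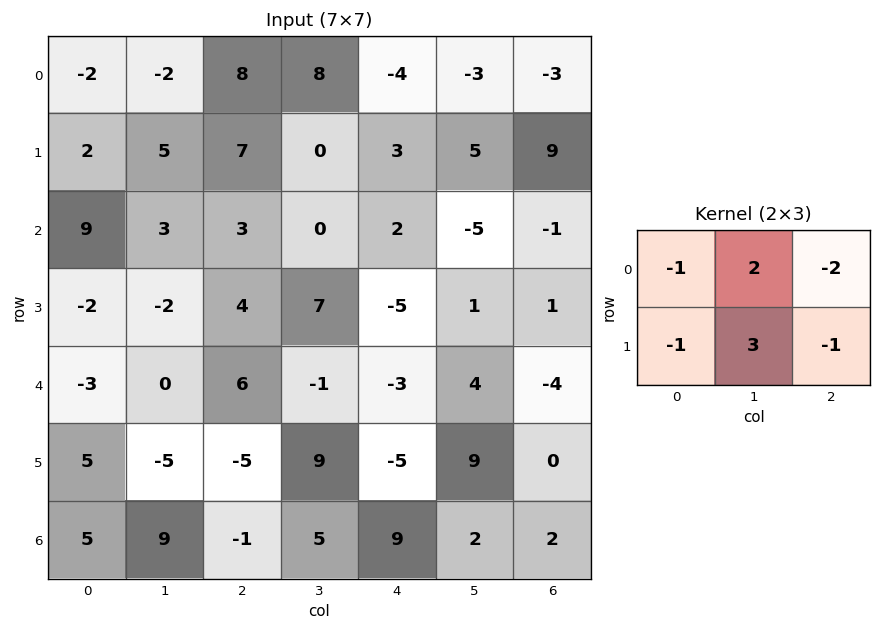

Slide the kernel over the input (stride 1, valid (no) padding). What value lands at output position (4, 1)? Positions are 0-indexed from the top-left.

The receptive field on the input at this output position is [0 6 -1 / -5 -5 9]. Elementwise product with the kernel and sum: 0·-1 + 6·2 + -1·-2 + -5·-1 + -5·3 + 9·-1.

-5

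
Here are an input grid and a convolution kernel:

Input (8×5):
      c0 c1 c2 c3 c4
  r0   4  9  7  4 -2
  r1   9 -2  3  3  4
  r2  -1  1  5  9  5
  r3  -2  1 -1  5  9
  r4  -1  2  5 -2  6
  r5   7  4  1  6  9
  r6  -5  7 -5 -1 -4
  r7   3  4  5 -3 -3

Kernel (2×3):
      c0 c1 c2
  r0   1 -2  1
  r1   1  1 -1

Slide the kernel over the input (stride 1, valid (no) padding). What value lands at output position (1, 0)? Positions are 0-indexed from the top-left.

11

The receptive field on the input at this output position is [9 -2 3 / -1 1 5]. Elementwise product with the kernel and sum: 9·1 + -2·-2 + 3·1 + -1·1 + 1·1 + 5·-1.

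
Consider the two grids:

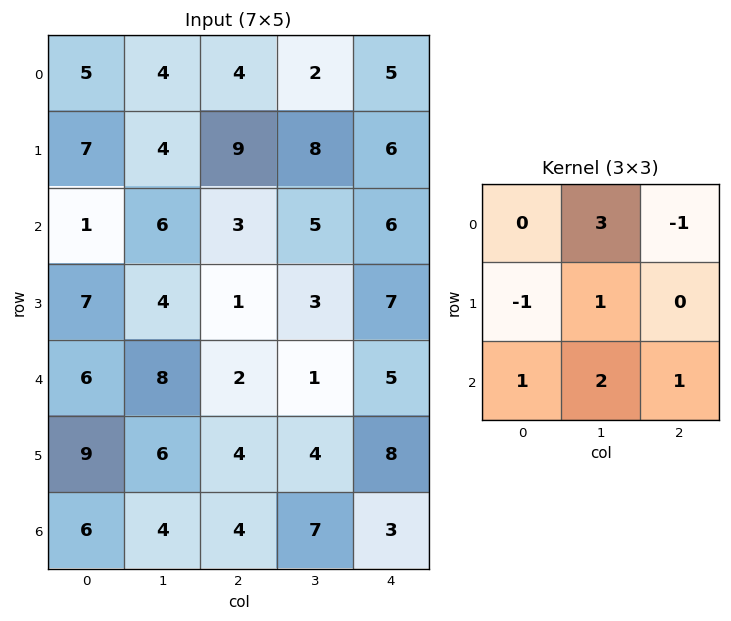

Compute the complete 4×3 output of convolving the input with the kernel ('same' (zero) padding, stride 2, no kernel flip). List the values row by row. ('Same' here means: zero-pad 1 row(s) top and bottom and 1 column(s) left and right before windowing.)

23 30 23
36 25 36
47 12 45
27 8 20

Output[0,0]: The receptive field on the zero-padded input at this output position is [0 0 0 / 0 5 4 / 0 7 4]. Elementwise product with the kernel and sum: 0·3 + 0·-1 + 0·-1 + 5·1 + 0·1 + 7·2 + 4·1.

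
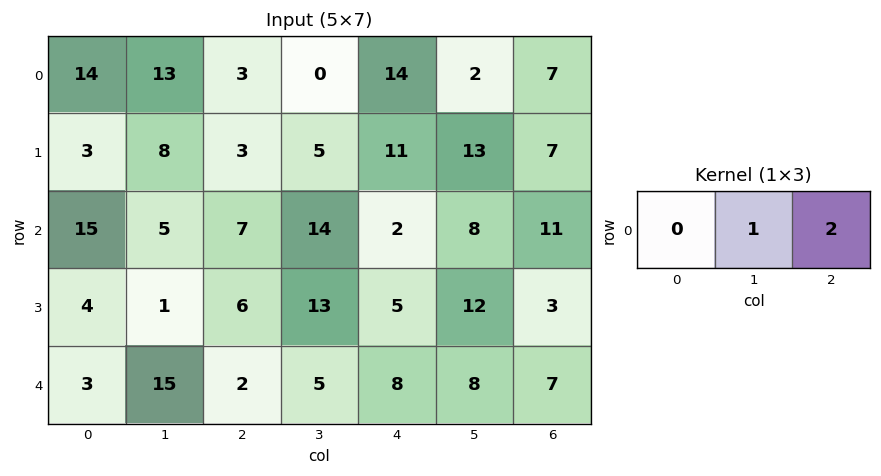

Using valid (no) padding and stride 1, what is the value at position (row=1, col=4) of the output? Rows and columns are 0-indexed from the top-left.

27

The receptive field on the input at this output position is [11 13 7]. Elementwise product with the kernel and sum: 13·1 + 7·2.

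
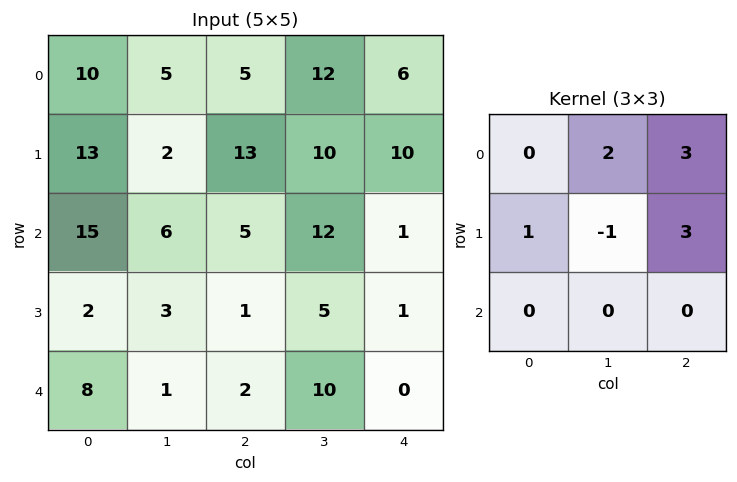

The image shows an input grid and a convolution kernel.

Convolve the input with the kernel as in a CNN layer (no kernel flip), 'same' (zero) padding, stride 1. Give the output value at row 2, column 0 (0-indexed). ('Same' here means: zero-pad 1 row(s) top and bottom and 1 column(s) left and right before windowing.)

35

The receptive field on the zero-padded input at this output position is [0 13 2 / 0 15 6 / 0 2 3]. Elementwise product with the kernel and sum: 13·2 + 2·3 + 0·1 + 15·-1 + 6·3.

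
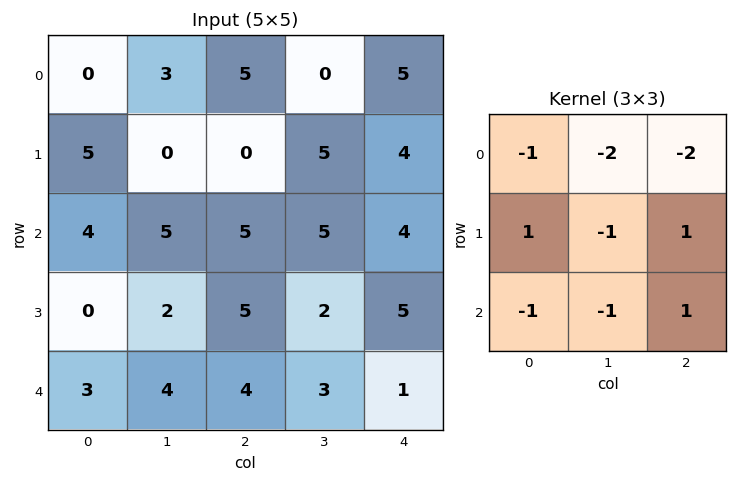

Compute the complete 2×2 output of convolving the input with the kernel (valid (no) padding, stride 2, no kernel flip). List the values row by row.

Output[0,0]: The receptive field on the input at this output position is [0 3 5 / 5 0 0 / 4 5 5]. Elementwise product with the kernel and sum: 0·-1 + 3·-2 + 5·-2 + 5·1 + 0·-1 + 0·1 + 4·-1 + 5·-1 + 5·1.

-15 -22
-24 -21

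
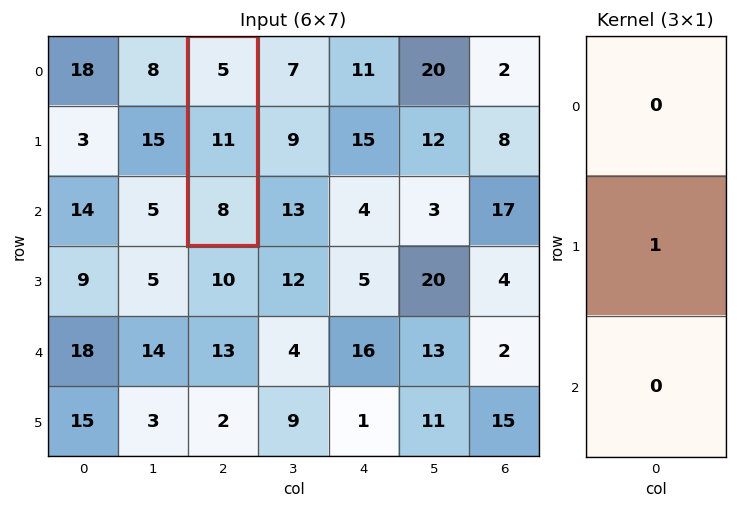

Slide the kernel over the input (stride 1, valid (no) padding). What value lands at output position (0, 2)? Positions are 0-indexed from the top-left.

The receptive field on the input at this output position is [5 / 11 / 8]. Elementwise product with the kernel and sum: 11·1.

11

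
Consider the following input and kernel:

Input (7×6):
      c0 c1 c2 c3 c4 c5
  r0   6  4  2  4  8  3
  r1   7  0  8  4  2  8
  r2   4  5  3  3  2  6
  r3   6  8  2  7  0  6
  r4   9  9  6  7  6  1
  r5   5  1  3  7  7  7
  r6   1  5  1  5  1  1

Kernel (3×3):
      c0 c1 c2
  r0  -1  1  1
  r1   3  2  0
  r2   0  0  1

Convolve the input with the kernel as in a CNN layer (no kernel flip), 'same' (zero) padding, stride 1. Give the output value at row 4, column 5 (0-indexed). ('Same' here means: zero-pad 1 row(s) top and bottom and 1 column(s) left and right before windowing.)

26

The receptive field on the zero-padded input at this output position is [0 6 0 / 6 1 0 / 7 7 0]. Elementwise product with the kernel and sum: 0·-1 + 6·1 + 0·1 + 6·3 + 1·2 + 0·1.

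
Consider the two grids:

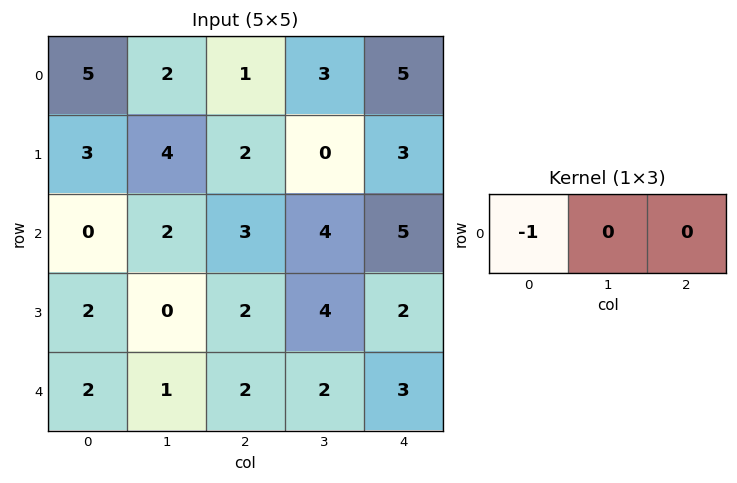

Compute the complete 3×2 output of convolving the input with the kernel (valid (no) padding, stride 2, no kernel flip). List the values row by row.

Output[0,0]: The receptive field on the input at this output position is [5 2 1]. Elementwise product with the kernel and sum: 5·-1.

-5 -1
0 -3
-2 -2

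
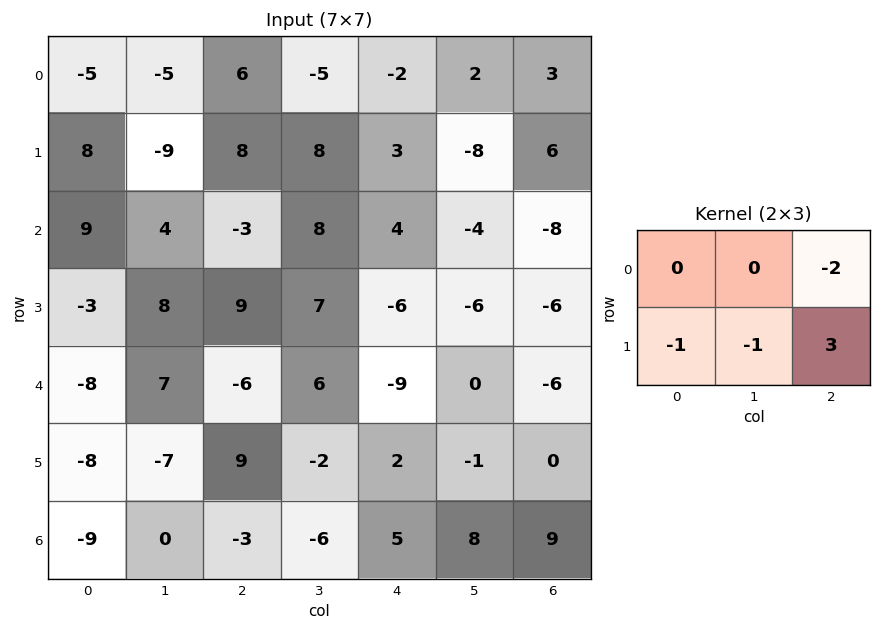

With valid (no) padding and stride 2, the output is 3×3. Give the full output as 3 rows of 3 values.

13 -3 17
28 -42 10
54 17 11

Output[0,0]: The receptive field on the input at this output position is [-5 -5 6 / 8 -9 8]. Elementwise product with the kernel and sum: 6·-2 + 8·-1 + -9·-1 + 8·3.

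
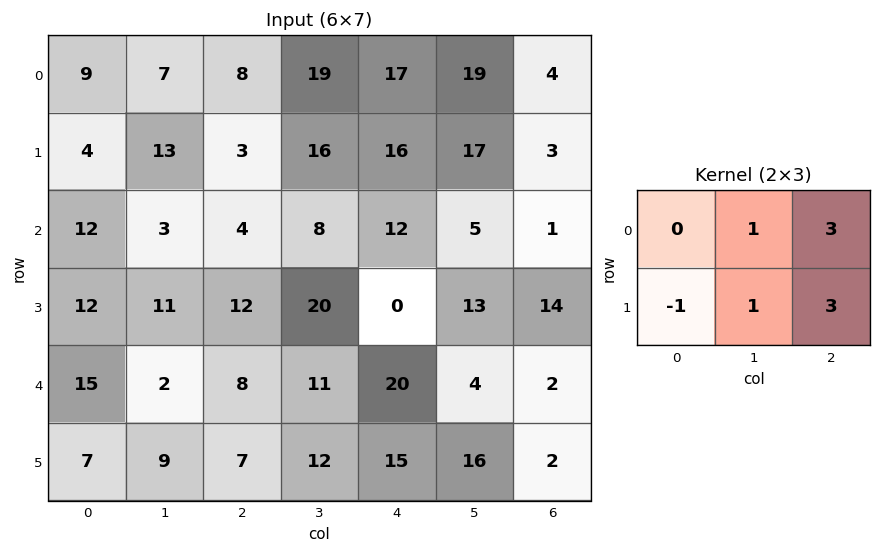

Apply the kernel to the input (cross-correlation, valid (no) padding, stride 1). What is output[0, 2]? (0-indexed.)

The receptive field on the input at this output position is [8 19 17 / 3 16 16]. Elementwise product with the kernel and sum: 19·1 + 17·3 + 3·-1 + 16·1 + 16·3.

131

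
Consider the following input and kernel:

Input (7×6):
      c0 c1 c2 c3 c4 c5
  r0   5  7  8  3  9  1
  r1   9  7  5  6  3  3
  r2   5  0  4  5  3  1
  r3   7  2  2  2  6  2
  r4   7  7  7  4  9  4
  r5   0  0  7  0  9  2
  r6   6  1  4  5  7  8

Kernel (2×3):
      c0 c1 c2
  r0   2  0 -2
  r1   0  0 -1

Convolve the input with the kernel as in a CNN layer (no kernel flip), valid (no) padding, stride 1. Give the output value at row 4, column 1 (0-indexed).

6

The receptive field on the input at this output position is [7 7 4 / 0 7 0]. Elementwise product with the kernel and sum: 7·2 + 4·-2 + 0·-1.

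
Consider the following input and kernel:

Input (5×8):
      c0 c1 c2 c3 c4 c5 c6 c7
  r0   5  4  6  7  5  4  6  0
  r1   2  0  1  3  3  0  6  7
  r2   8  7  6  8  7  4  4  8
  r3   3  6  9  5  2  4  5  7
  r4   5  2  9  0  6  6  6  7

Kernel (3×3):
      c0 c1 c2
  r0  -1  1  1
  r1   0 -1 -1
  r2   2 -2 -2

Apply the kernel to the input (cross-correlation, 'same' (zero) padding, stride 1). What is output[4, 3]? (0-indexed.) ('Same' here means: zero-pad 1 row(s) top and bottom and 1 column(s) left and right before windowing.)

The receptive field on the zero-padded input at this output position is [9 5 2 / 9 0 6 / 0 0 0]. Elementwise product with the kernel and sum: 9·-1 + 5·1 + 2·1 + 0·-1 + 6·-1 + 0·2 + 0·-2 + 0·-2.

-8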